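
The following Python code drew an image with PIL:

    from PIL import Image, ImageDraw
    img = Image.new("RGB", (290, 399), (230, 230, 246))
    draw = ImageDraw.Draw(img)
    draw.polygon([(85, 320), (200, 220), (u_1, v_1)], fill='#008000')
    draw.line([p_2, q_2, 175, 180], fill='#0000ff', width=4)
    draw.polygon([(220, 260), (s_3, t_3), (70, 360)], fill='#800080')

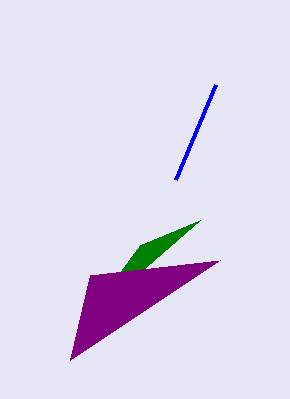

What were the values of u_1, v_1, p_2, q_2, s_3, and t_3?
u_1 = 140; v_1 = 245; p_2 = 215; q_2 = 85; s_3 = 90; t_3 = 275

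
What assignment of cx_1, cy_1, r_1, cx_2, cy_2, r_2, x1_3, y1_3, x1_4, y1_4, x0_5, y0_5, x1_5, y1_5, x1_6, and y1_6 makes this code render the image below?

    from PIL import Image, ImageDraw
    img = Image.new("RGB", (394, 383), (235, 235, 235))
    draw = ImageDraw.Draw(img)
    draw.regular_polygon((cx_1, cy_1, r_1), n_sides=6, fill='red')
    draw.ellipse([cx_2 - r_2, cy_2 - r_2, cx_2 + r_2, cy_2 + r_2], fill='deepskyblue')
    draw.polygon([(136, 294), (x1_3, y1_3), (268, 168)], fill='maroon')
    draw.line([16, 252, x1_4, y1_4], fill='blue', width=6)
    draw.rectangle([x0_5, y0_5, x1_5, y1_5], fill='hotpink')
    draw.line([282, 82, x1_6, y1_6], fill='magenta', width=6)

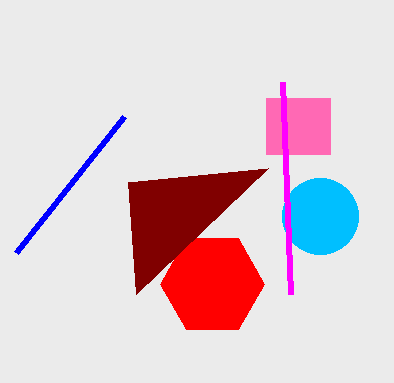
cx_1 = 212, cy_1 = 284, r_1 = 52, cx_2 = 320, cy_2 = 216, r_2 = 38, x1_3 = 128, y1_3 = 182, x1_4 = 124, y1_4 = 116, x0_5 = 266, y0_5 = 98, x1_5 = 330, y1_5 = 154, x1_6 = 290, y1_6 = 294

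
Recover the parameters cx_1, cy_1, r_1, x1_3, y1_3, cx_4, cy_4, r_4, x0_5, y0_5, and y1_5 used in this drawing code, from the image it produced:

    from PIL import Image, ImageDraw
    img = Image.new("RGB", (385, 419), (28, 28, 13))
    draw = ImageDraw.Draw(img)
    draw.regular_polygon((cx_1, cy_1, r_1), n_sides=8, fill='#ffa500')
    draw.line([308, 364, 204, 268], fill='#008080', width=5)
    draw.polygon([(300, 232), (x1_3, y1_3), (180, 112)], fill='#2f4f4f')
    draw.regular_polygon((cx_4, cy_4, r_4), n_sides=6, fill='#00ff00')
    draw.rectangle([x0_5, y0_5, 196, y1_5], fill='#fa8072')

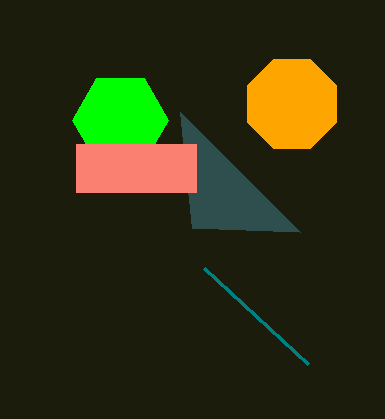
cx_1 = 292; cy_1 = 104; r_1 = 48; x1_3 = 192; y1_3 = 228; cx_4 = 120; cy_4 = 120; r_4 = 48; x0_5 = 76; y0_5 = 144; y1_5 = 192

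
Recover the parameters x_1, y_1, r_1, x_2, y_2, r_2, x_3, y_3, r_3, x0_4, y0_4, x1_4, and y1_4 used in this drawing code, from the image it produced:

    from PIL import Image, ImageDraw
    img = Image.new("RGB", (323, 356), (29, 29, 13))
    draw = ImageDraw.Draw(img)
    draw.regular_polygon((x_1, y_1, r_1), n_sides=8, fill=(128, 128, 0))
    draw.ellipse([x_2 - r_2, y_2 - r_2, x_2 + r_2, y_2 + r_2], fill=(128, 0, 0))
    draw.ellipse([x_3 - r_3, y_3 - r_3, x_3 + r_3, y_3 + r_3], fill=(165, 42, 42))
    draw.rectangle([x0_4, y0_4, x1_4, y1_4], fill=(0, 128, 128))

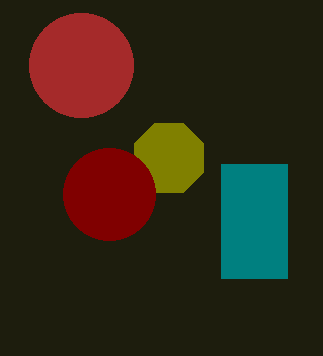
x_1 = 169; y_1 = 158; r_1 = 37; x_2 = 109; y_2 = 194; r_2 = 46; x_3 = 81; y_3 = 65; r_3 = 52; x0_4 = 221; y0_4 = 164; x1_4 = 287; y1_4 = 278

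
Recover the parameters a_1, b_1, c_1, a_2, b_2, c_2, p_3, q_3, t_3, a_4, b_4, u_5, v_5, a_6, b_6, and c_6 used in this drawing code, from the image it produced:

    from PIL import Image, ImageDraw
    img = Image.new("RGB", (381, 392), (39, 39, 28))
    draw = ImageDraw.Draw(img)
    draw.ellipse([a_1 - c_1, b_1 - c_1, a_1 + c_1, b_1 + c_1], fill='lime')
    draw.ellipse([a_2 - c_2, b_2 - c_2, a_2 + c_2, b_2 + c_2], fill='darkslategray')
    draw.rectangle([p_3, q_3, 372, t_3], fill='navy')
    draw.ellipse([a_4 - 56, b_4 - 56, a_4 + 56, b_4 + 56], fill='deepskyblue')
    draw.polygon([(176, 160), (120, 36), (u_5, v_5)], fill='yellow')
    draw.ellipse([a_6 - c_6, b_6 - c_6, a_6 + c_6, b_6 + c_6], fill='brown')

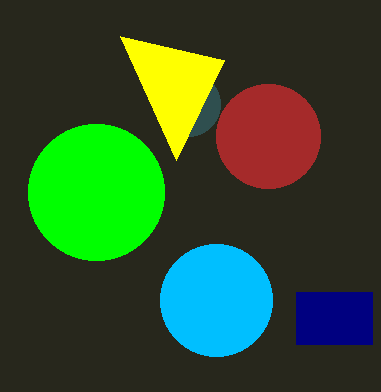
a_1 = 96; b_1 = 192; c_1 = 68; a_2 = 188; b_2 = 104; c_2 = 32; p_3 = 296; q_3 = 292; t_3 = 344; a_4 = 216; b_4 = 300; u_5 = 224; v_5 = 60; a_6 = 268; b_6 = 136; c_6 = 52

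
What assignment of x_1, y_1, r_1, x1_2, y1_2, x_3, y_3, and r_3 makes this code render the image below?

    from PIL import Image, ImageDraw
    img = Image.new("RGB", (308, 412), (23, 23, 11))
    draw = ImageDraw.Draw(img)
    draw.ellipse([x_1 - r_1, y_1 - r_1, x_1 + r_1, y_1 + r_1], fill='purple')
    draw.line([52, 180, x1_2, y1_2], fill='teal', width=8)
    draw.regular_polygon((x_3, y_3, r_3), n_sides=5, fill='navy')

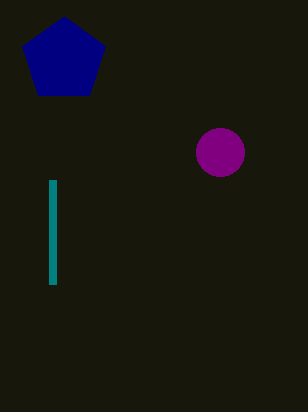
x_1 = 220; y_1 = 152; r_1 = 24; x1_2 = 52; y1_2 = 284; x_3 = 64; y_3 = 60; r_3 = 44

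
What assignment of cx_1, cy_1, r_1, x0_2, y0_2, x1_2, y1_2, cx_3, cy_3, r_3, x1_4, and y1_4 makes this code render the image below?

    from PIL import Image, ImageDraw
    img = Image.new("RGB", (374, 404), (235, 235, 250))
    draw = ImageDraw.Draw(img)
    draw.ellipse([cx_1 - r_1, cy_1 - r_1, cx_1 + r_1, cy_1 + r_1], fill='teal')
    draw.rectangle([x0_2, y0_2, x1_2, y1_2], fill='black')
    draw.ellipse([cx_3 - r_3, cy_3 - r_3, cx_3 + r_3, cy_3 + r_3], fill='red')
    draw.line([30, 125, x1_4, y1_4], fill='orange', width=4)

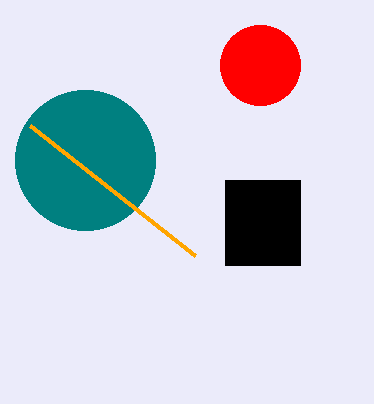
cx_1 = 85
cy_1 = 160
r_1 = 70
x0_2 = 225
y0_2 = 180
x1_2 = 300
y1_2 = 265
cx_3 = 260
cy_3 = 65
r_3 = 40
x1_4 = 195
y1_4 = 255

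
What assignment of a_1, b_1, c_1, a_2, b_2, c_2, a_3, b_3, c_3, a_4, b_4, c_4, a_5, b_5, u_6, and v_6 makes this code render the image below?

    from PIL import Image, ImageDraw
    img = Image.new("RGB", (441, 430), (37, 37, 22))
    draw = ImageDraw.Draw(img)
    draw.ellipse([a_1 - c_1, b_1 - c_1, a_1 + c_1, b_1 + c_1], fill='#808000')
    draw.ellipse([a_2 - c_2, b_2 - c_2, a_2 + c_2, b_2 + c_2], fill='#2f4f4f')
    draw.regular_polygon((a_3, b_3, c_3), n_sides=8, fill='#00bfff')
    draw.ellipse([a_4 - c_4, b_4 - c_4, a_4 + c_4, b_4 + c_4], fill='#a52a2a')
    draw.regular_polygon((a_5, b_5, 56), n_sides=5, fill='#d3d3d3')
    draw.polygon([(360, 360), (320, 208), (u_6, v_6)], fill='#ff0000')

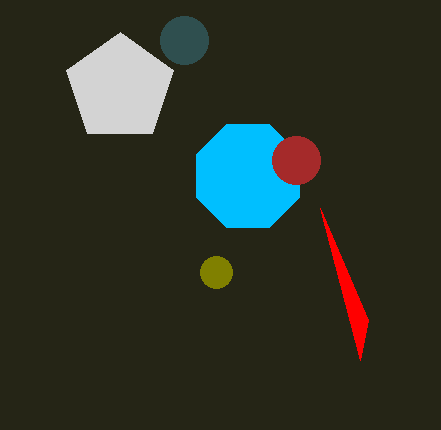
a_1 = 216; b_1 = 272; c_1 = 16; a_2 = 184; b_2 = 40; c_2 = 24; a_3 = 248; b_3 = 176; c_3 = 56; a_4 = 296; b_4 = 160; c_4 = 24; a_5 = 120; b_5 = 88; u_6 = 368; v_6 = 320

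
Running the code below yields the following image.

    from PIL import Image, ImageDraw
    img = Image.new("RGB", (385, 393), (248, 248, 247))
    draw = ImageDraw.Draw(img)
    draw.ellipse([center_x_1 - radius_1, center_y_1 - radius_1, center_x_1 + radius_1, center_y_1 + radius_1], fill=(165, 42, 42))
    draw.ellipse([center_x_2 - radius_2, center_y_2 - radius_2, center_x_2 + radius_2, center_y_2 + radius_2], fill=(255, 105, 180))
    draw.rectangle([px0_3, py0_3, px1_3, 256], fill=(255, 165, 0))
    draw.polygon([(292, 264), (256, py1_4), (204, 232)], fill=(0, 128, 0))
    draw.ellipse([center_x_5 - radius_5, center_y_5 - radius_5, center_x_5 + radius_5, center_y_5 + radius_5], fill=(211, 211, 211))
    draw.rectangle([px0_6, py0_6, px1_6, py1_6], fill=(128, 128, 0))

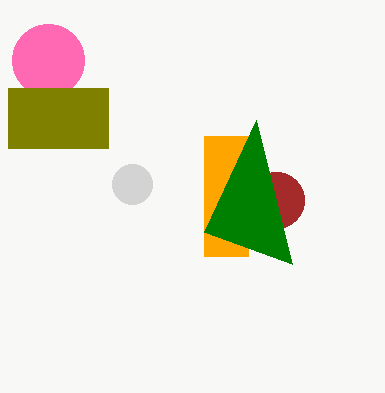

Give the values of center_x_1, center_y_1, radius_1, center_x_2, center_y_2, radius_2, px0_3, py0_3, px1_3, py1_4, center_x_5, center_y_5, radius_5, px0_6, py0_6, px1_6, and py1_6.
center_x_1 = 276
center_y_1 = 200
radius_1 = 28
center_x_2 = 48
center_y_2 = 60
radius_2 = 36
px0_3 = 204
py0_3 = 136
px1_3 = 248
py1_4 = 120
center_x_5 = 132
center_y_5 = 184
radius_5 = 20
px0_6 = 8
py0_6 = 88
px1_6 = 108
py1_6 = 148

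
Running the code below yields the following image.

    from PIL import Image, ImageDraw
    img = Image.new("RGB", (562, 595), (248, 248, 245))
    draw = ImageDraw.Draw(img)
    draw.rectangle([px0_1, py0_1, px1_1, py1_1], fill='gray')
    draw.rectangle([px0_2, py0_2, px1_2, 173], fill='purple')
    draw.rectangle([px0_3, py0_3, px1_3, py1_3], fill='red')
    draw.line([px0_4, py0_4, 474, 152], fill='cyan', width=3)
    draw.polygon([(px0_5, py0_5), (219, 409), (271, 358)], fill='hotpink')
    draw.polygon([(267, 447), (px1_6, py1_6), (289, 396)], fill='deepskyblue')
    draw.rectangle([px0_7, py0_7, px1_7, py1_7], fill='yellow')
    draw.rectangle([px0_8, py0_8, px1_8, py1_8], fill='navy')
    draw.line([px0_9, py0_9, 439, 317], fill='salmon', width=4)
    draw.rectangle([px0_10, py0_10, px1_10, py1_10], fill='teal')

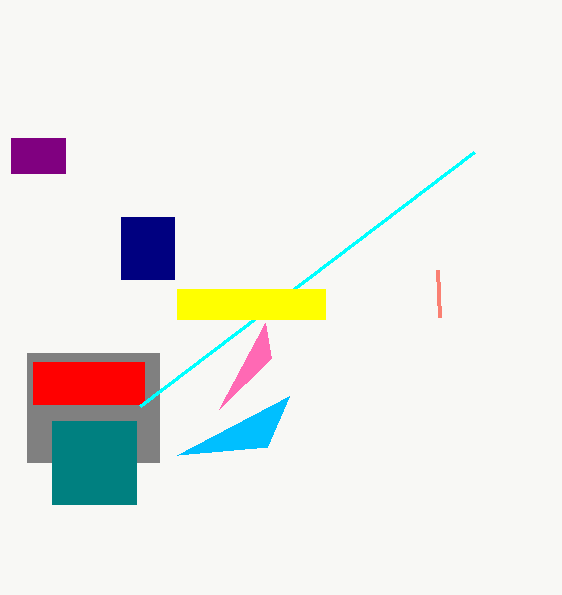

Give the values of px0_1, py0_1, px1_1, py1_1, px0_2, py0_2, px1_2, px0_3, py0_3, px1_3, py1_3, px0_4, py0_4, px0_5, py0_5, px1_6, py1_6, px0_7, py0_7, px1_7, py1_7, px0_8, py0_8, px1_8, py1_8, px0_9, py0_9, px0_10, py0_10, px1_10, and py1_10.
px0_1 = 27
py0_1 = 353
px1_1 = 159
py1_1 = 462
px0_2 = 11
py0_2 = 138
px1_2 = 65
px0_3 = 33
py0_3 = 362
px1_3 = 144
py1_3 = 404
px0_4 = 140
py0_4 = 406
px0_5 = 265
py0_5 = 323
px1_6 = 177
py1_6 = 455
px0_7 = 177
py0_7 = 289
px1_7 = 325
py1_7 = 319
px0_8 = 121
py0_8 = 217
px1_8 = 174
py1_8 = 279
px0_9 = 437
py0_9 = 270
px0_10 = 52
py0_10 = 421
px1_10 = 136
py1_10 = 504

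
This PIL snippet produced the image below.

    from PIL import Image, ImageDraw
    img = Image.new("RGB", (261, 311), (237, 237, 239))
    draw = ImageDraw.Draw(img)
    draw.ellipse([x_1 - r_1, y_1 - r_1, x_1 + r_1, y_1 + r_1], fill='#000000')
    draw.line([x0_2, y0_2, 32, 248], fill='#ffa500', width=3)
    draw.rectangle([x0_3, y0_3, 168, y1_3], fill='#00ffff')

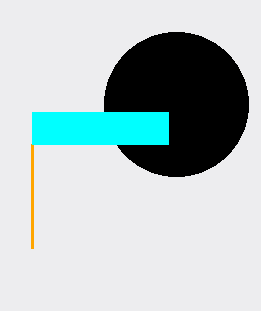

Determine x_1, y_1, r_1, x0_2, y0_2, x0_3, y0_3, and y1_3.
x_1 = 176; y_1 = 104; r_1 = 72; x0_2 = 32; y0_2 = 144; x0_3 = 32; y0_3 = 112; y1_3 = 144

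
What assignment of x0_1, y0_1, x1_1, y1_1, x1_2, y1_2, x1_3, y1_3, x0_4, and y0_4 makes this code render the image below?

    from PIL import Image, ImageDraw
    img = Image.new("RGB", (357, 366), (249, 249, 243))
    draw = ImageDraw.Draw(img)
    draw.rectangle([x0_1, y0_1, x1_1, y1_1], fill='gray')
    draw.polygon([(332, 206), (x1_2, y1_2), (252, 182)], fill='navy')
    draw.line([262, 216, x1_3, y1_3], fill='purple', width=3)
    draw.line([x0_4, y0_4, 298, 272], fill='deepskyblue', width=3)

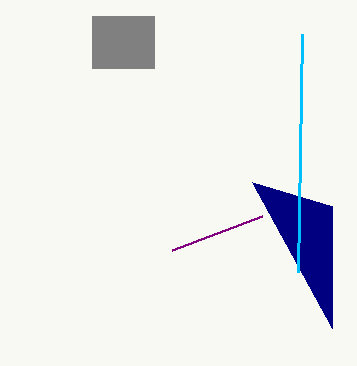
x0_1 = 92, y0_1 = 16, x1_1 = 154, y1_1 = 68, x1_2 = 332, y1_2 = 328, x1_3 = 172, y1_3 = 250, x0_4 = 302, y0_4 = 34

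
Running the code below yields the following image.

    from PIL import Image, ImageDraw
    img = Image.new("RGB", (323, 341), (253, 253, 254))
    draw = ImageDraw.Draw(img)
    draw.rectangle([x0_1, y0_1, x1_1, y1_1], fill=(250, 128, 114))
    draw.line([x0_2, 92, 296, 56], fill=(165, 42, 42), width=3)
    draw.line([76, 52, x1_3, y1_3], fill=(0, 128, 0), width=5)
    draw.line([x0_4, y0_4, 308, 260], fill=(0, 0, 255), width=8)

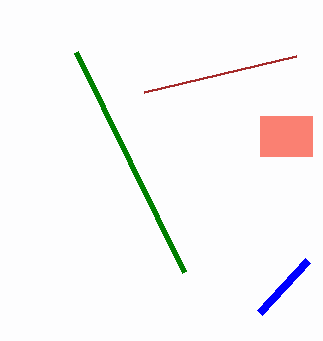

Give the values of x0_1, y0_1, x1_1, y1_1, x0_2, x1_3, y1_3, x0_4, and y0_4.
x0_1 = 260
y0_1 = 116
x1_1 = 312
y1_1 = 156
x0_2 = 144
x1_3 = 184
y1_3 = 272
x0_4 = 260
y0_4 = 312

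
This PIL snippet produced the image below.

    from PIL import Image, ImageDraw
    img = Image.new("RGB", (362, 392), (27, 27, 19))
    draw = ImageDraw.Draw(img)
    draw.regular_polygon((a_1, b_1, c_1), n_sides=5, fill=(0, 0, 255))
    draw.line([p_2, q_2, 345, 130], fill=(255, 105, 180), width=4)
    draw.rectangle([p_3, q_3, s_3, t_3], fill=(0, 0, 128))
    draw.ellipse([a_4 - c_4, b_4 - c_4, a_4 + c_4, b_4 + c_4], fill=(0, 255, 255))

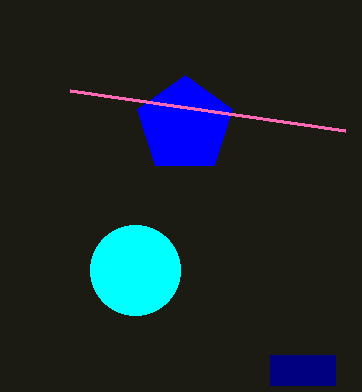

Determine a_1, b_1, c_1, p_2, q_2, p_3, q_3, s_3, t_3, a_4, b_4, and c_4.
a_1 = 185
b_1 = 125
c_1 = 50
p_2 = 70
q_2 = 90
p_3 = 270
q_3 = 355
s_3 = 335
t_3 = 385
a_4 = 135
b_4 = 270
c_4 = 45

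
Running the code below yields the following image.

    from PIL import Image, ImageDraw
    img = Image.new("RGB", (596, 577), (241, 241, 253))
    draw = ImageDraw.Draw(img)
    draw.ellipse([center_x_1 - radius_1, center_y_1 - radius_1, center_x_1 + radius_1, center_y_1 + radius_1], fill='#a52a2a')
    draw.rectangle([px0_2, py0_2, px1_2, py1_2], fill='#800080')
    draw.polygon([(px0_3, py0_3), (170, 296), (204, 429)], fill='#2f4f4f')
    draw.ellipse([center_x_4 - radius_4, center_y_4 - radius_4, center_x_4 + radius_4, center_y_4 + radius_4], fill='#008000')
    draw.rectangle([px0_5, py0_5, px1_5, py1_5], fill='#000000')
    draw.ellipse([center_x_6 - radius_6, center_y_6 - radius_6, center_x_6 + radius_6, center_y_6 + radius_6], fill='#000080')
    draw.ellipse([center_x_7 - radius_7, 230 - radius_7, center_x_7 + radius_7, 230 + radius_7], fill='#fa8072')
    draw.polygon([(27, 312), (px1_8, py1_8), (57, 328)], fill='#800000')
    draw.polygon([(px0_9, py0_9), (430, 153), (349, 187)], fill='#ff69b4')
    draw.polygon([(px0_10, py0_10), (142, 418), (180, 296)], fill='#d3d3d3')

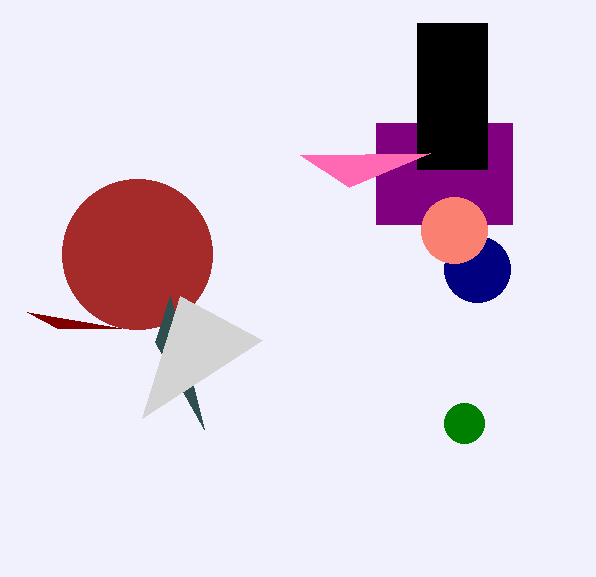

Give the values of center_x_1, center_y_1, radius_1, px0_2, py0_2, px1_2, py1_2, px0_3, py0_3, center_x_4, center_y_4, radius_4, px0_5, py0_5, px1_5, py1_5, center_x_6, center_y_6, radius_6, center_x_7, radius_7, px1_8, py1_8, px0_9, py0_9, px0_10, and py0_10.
center_x_1 = 137; center_y_1 = 254; radius_1 = 75; px0_2 = 376; py0_2 = 123; px1_2 = 512; py1_2 = 224; px0_3 = 155; py0_3 = 342; center_x_4 = 464; center_y_4 = 423; radius_4 = 20; px0_5 = 417; py0_5 = 23; px1_5 = 487; py1_5 = 169; center_x_6 = 477; center_y_6 = 269; radius_6 = 33; center_x_7 = 454; radius_7 = 33; px1_8 = 121; py1_8 = 328; px0_9 = 300; py0_9 = 155; px0_10 = 262; py0_10 = 340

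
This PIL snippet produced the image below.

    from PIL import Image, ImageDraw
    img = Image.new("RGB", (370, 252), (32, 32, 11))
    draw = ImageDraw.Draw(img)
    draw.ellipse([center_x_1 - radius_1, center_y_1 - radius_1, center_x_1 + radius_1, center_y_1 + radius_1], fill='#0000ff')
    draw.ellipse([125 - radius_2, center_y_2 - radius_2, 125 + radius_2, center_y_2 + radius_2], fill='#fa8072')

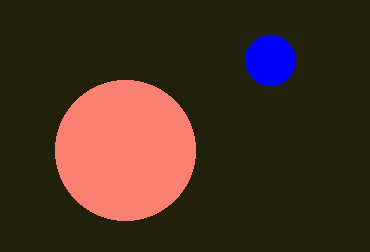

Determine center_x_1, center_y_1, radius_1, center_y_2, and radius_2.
center_x_1 = 270; center_y_1 = 60; radius_1 = 25; center_y_2 = 150; radius_2 = 70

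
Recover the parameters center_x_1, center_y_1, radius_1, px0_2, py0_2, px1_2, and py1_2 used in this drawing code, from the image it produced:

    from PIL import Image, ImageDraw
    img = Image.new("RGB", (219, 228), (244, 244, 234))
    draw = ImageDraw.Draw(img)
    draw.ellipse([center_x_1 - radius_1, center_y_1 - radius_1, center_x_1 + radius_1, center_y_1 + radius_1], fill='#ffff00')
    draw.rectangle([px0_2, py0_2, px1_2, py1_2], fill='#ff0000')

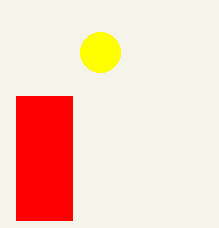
center_x_1 = 100, center_y_1 = 52, radius_1 = 20, px0_2 = 16, py0_2 = 96, px1_2 = 72, py1_2 = 220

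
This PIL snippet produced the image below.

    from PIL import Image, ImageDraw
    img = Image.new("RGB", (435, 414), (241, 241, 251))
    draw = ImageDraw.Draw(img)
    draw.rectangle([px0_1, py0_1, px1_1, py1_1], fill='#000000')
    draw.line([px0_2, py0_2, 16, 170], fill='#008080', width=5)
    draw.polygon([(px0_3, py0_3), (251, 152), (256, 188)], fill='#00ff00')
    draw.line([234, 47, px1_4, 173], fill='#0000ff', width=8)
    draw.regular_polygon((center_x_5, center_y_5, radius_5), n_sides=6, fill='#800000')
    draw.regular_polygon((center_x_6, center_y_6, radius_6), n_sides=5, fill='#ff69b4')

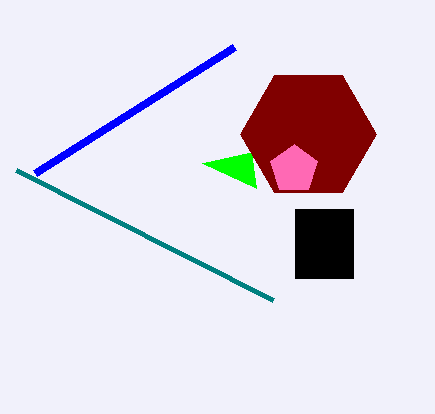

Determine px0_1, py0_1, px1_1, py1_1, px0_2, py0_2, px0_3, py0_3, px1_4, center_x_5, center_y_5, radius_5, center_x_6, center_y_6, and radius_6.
px0_1 = 295, py0_1 = 209, px1_1 = 353, py1_1 = 278, px0_2 = 273, py0_2 = 300, px0_3 = 202, py0_3 = 163, px1_4 = 35, center_x_5 = 308, center_y_5 = 134, radius_5 = 68, center_x_6 = 294, center_y_6 = 169, radius_6 = 25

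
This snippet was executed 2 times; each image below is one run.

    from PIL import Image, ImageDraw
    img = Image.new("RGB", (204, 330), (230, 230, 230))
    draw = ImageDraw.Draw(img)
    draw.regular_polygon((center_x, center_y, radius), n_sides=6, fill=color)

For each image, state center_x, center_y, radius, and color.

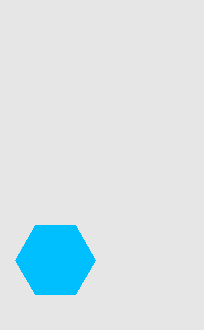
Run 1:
center_x = 55; center_y = 260; radius = 40; color = 'deepskyblue'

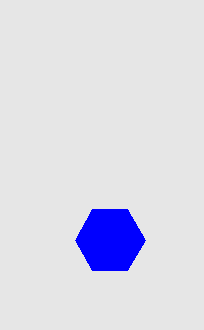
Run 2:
center_x = 110, center_y = 240, radius = 35, color = 'blue'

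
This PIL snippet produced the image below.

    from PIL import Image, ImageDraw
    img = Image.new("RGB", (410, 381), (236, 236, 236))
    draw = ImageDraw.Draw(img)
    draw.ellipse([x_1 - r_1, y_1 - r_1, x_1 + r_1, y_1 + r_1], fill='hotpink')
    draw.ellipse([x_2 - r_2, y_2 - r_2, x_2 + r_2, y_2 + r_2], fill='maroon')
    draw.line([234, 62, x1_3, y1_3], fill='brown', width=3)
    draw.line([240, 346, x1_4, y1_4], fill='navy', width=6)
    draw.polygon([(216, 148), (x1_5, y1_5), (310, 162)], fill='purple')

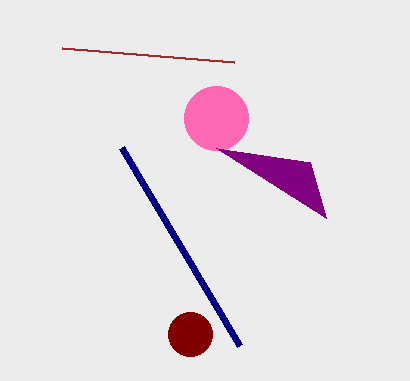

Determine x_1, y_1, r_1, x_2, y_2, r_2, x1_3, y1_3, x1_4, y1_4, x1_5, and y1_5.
x_1 = 216, y_1 = 118, r_1 = 32, x_2 = 190, y_2 = 334, r_2 = 22, x1_3 = 62, y1_3 = 48, x1_4 = 122, y1_4 = 148, x1_5 = 326, y1_5 = 218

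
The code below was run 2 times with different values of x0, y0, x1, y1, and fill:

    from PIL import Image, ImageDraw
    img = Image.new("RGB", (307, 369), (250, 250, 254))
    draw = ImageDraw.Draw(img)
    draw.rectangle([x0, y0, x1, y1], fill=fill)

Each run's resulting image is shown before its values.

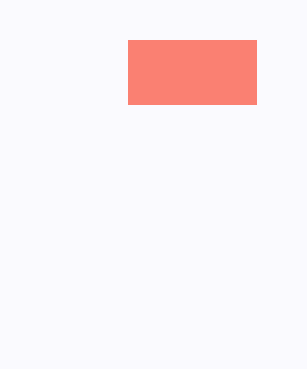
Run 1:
x0 = 128; y0 = 40; x1 = 256; y1 = 104; fill = 'salmon'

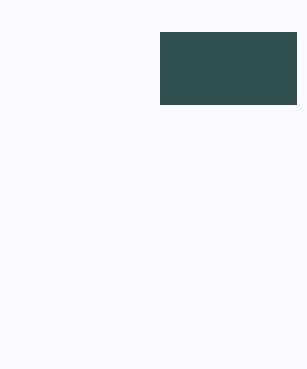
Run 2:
x0 = 160; y0 = 32; x1 = 296; y1 = 104; fill = 'darkslategray'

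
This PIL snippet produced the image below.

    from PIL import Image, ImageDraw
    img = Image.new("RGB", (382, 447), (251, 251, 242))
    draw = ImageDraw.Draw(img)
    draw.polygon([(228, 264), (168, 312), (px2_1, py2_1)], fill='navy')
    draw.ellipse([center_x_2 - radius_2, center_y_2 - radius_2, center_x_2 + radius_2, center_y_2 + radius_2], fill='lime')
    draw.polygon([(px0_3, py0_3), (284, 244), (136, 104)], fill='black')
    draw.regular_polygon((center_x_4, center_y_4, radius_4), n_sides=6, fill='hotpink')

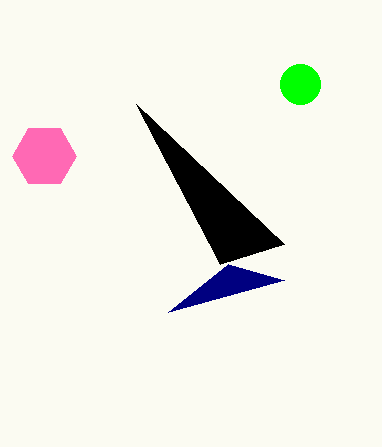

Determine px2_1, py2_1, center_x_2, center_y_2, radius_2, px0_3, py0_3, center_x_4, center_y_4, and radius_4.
px2_1 = 284; py2_1 = 280; center_x_2 = 300; center_y_2 = 84; radius_2 = 20; px0_3 = 220; py0_3 = 264; center_x_4 = 44; center_y_4 = 156; radius_4 = 32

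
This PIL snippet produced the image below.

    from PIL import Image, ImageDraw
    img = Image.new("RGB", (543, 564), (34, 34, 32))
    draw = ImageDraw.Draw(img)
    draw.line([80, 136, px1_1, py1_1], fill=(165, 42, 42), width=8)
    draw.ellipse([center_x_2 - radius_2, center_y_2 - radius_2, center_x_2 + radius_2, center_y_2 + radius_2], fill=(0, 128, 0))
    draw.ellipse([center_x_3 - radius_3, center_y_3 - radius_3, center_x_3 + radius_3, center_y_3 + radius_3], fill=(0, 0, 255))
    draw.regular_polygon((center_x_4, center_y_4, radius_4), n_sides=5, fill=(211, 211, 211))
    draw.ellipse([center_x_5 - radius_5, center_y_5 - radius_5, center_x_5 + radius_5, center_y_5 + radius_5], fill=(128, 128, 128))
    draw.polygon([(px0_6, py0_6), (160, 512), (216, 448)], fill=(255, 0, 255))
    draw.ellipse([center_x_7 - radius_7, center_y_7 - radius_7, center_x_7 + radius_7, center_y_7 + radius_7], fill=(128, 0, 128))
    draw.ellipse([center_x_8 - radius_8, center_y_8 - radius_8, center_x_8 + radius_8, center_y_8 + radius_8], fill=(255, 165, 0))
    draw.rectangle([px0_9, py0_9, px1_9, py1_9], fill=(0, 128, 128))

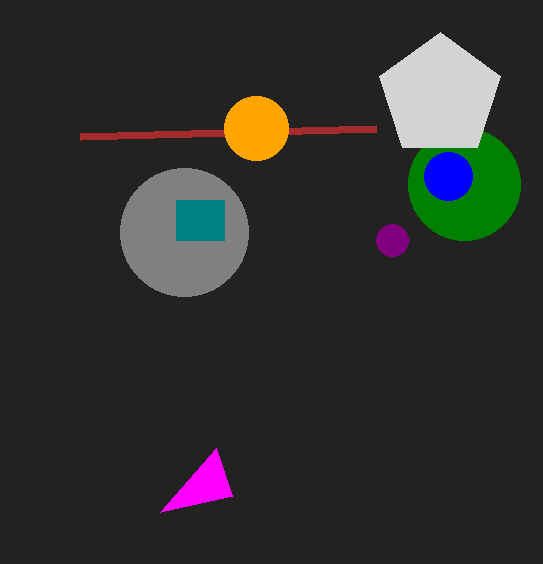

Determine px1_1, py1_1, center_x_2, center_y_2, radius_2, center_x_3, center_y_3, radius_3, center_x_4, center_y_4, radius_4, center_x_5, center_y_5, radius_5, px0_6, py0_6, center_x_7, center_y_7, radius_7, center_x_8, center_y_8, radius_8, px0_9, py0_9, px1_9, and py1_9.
px1_1 = 376; py1_1 = 128; center_x_2 = 464; center_y_2 = 184; radius_2 = 56; center_x_3 = 448; center_y_3 = 176; radius_3 = 24; center_x_4 = 440; center_y_4 = 96; radius_4 = 64; center_x_5 = 184; center_y_5 = 232; radius_5 = 64; px0_6 = 232; py0_6 = 496; center_x_7 = 392; center_y_7 = 240; radius_7 = 16; center_x_8 = 256; center_y_8 = 128; radius_8 = 32; px0_9 = 176; py0_9 = 200; px1_9 = 224; py1_9 = 240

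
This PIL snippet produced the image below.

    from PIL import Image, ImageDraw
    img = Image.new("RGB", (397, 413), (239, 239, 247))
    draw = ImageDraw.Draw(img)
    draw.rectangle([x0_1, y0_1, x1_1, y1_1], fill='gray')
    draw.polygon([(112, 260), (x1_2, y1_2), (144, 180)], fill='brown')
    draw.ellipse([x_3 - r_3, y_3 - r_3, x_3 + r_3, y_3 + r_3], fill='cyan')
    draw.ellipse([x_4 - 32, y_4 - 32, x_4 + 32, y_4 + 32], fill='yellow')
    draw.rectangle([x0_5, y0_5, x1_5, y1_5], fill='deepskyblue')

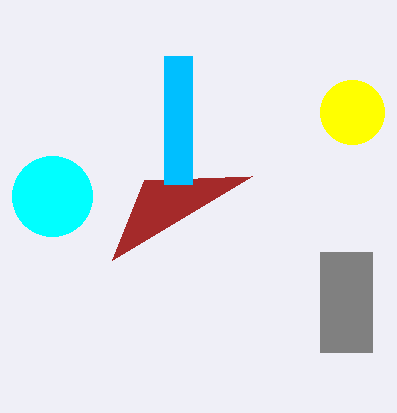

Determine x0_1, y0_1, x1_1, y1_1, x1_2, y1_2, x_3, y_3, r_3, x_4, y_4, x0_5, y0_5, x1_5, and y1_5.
x0_1 = 320, y0_1 = 252, x1_1 = 372, y1_1 = 352, x1_2 = 252, y1_2 = 176, x_3 = 52, y_3 = 196, r_3 = 40, x_4 = 352, y_4 = 112, x0_5 = 164, y0_5 = 56, x1_5 = 192, y1_5 = 184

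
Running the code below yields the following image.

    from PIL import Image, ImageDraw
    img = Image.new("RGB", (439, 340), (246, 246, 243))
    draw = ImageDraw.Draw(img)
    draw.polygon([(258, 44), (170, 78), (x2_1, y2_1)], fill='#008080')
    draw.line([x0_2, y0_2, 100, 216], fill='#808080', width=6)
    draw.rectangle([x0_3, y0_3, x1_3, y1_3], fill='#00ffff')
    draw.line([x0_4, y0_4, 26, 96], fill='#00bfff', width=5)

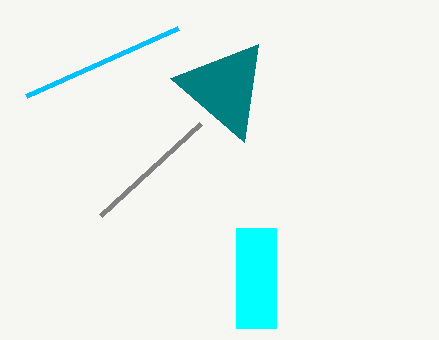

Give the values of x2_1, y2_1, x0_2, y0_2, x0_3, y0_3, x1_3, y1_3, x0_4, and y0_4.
x2_1 = 244; y2_1 = 142; x0_2 = 200; y0_2 = 124; x0_3 = 236; y0_3 = 228; x1_3 = 276; y1_3 = 328; x0_4 = 178; y0_4 = 28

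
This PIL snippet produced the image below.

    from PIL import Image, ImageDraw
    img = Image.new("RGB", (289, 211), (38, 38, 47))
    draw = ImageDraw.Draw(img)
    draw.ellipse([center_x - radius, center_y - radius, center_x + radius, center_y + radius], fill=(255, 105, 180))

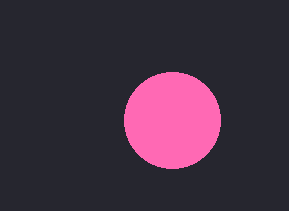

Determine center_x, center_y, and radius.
center_x = 172, center_y = 120, radius = 48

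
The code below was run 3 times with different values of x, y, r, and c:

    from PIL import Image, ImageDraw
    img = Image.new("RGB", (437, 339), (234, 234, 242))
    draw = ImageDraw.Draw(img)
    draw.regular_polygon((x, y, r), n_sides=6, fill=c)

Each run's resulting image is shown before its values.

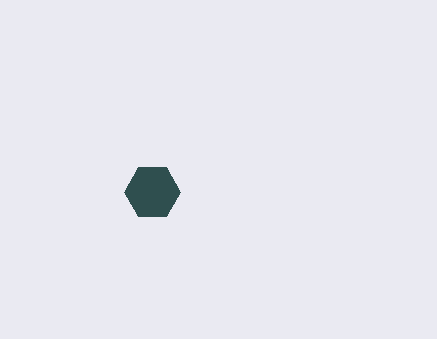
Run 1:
x = 152; y = 192; r = 28; c = 'darkslategray'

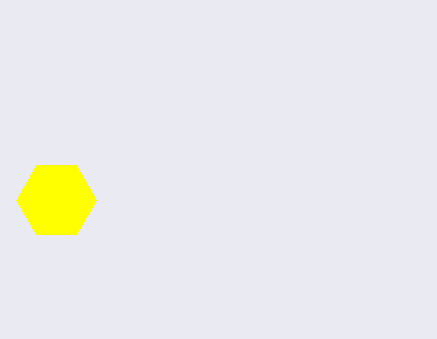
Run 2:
x = 56, y = 200, r = 40, c = 'yellow'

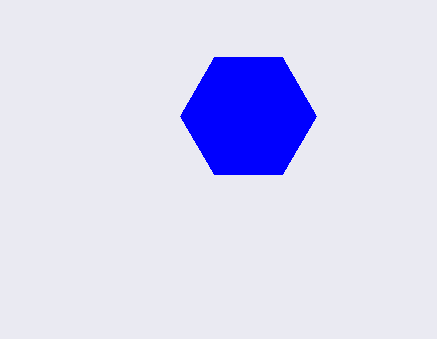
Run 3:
x = 248
y = 116
r = 68
c = 'blue'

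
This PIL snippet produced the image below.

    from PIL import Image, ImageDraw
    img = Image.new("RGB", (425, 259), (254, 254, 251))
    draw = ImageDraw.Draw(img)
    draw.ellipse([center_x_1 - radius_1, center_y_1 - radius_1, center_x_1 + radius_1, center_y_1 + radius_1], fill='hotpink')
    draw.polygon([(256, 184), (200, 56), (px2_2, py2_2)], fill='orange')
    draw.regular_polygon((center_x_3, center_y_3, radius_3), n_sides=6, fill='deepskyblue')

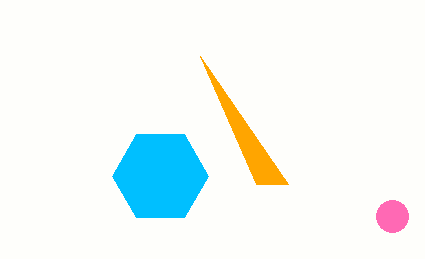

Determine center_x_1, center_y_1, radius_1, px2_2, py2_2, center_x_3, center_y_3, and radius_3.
center_x_1 = 392
center_y_1 = 216
radius_1 = 16
px2_2 = 288
py2_2 = 184
center_x_3 = 160
center_y_3 = 176
radius_3 = 48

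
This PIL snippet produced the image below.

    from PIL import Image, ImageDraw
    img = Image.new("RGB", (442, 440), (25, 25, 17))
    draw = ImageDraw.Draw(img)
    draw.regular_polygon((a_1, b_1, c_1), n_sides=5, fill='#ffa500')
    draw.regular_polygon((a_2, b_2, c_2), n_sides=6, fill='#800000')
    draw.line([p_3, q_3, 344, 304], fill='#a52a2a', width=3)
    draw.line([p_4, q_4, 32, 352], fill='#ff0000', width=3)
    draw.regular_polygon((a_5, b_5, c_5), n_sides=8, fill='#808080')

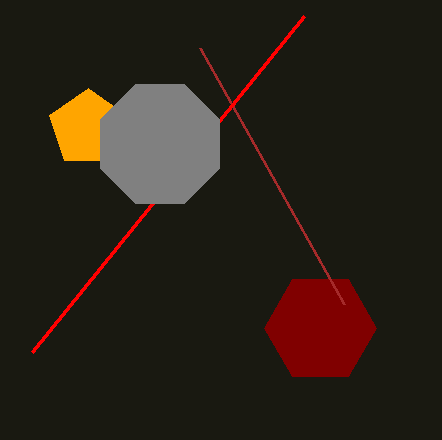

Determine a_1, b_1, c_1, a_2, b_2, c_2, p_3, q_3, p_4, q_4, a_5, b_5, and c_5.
a_1 = 88, b_1 = 128, c_1 = 40, a_2 = 320, b_2 = 328, c_2 = 56, p_3 = 200, q_3 = 48, p_4 = 304, q_4 = 16, a_5 = 160, b_5 = 144, c_5 = 64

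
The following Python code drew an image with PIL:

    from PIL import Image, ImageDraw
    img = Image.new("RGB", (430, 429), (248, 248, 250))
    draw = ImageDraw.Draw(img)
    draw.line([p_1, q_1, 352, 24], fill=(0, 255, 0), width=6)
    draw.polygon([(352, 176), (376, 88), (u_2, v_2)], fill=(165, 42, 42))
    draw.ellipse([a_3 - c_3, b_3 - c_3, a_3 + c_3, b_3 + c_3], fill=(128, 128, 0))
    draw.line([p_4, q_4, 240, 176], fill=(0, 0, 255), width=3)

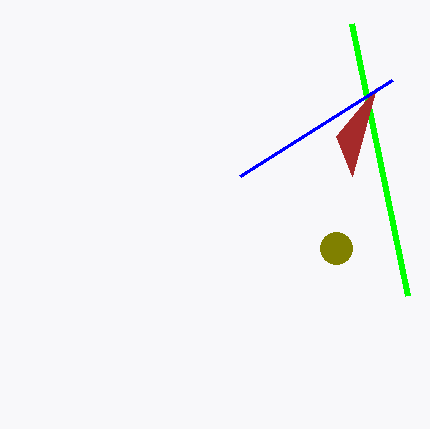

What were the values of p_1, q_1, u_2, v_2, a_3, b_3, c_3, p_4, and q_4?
p_1 = 408, q_1 = 296, u_2 = 336, v_2 = 136, a_3 = 336, b_3 = 248, c_3 = 16, p_4 = 392, q_4 = 80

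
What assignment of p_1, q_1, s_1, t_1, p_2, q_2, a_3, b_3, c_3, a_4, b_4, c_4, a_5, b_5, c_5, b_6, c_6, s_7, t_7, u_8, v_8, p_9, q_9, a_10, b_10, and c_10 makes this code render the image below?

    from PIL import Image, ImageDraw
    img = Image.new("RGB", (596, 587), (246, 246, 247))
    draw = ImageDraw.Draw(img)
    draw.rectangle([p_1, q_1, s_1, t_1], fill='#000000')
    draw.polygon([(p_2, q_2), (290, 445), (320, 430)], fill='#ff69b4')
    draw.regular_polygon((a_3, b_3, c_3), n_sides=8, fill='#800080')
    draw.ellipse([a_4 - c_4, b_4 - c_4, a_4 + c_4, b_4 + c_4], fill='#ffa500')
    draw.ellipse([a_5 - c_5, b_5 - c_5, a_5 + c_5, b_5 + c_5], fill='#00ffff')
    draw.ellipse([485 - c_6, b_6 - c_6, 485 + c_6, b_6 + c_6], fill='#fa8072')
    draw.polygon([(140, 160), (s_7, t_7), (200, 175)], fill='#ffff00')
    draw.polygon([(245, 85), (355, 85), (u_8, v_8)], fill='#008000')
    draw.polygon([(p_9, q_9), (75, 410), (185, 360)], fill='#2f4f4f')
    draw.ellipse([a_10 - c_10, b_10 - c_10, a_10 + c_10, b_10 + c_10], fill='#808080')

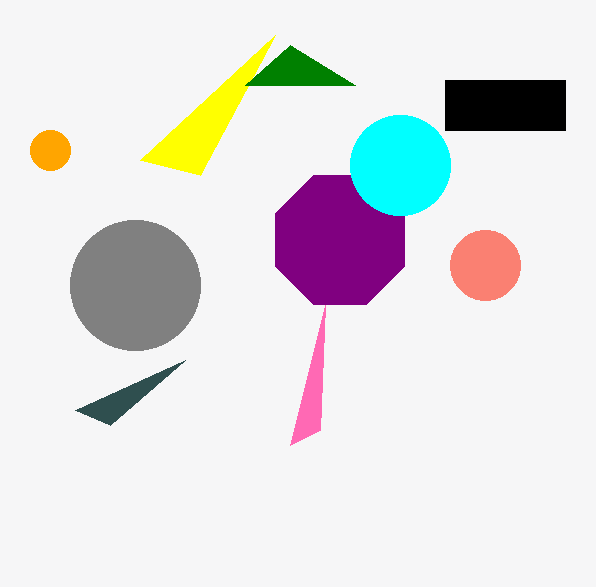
p_1 = 445
q_1 = 80
s_1 = 565
t_1 = 130
p_2 = 325
q_2 = 305
a_3 = 340
b_3 = 240
c_3 = 70
a_4 = 50
b_4 = 150
c_4 = 20
a_5 = 400
b_5 = 165
c_5 = 50
b_6 = 265
c_6 = 35
s_7 = 275
t_7 = 35
u_8 = 290
v_8 = 45
p_9 = 110
q_9 = 425
a_10 = 135
b_10 = 285
c_10 = 65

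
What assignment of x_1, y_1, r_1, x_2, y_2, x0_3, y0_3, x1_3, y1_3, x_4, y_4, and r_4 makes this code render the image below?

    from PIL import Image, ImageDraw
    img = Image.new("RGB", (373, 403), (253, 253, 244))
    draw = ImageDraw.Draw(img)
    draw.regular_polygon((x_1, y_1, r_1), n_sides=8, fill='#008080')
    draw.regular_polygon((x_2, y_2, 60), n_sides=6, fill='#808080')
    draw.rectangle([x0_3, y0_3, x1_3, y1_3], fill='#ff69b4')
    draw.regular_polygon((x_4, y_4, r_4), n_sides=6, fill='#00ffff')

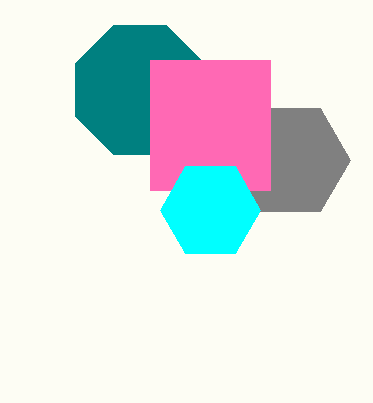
x_1 = 140, y_1 = 90, r_1 = 70, x_2 = 290, y_2 = 160, x0_3 = 150, y0_3 = 60, x1_3 = 270, y1_3 = 190, x_4 = 210, y_4 = 210, r_4 = 50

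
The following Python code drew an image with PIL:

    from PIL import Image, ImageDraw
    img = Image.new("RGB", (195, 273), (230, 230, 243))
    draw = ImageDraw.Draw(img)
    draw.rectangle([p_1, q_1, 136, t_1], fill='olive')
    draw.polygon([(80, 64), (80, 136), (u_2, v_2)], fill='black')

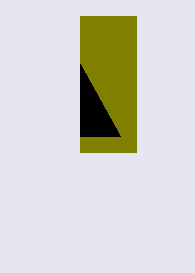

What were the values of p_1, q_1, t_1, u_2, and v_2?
p_1 = 80
q_1 = 16
t_1 = 152
u_2 = 120
v_2 = 136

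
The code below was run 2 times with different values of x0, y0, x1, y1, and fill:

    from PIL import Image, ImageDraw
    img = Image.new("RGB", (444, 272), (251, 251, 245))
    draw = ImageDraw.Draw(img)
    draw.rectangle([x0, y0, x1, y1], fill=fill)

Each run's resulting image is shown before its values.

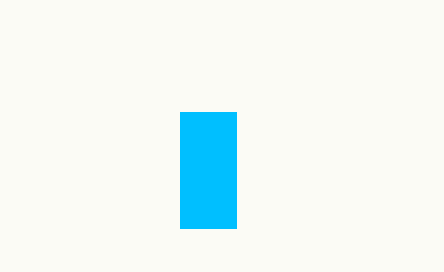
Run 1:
x0 = 180; y0 = 112; x1 = 236; y1 = 228; fill = 'deepskyblue'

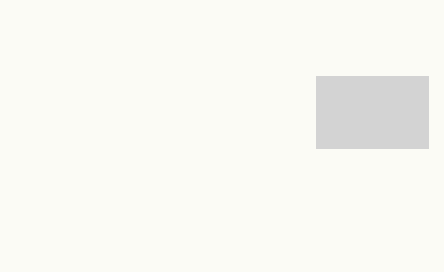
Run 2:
x0 = 316; y0 = 76; x1 = 428; y1 = 148; fill = 'lightgray'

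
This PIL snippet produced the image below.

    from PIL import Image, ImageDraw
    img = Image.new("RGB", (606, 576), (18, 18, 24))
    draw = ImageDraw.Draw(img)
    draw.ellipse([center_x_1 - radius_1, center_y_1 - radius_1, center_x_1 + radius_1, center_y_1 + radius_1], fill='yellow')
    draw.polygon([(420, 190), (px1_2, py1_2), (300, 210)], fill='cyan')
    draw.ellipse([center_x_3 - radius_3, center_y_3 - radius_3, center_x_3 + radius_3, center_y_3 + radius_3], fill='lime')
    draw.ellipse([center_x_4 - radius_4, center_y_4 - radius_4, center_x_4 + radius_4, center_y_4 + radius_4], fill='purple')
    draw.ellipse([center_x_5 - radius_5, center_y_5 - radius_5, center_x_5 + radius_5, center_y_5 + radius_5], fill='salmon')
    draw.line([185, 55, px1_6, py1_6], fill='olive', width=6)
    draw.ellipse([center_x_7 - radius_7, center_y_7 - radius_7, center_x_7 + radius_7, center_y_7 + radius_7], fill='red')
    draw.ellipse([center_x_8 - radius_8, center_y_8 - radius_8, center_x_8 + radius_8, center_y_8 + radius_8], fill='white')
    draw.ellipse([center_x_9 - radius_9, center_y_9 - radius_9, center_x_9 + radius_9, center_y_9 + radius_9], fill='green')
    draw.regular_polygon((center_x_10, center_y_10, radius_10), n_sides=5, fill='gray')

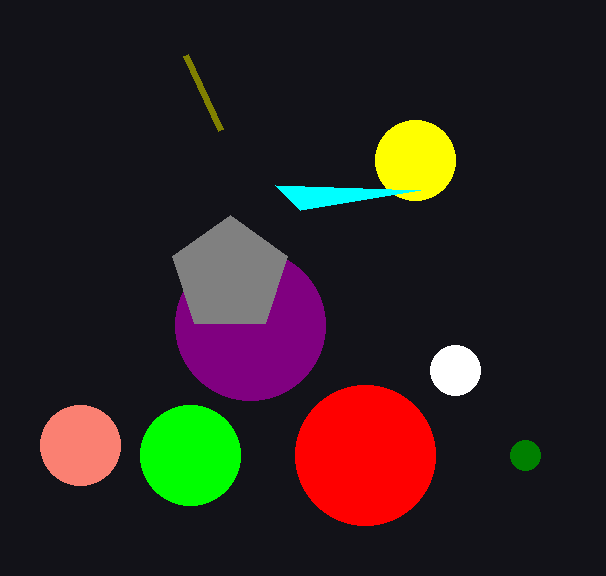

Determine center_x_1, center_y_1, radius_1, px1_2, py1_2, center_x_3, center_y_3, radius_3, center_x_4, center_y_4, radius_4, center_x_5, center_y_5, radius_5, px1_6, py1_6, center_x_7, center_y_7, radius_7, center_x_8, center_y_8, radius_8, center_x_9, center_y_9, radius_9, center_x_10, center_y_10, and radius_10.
center_x_1 = 415; center_y_1 = 160; radius_1 = 40; px1_2 = 275; py1_2 = 185; center_x_3 = 190; center_y_3 = 455; radius_3 = 50; center_x_4 = 250; center_y_4 = 325; radius_4 = 75; center_x_5 = 80; center_y_5 = 445; radius_5 = 40; px1_6 = 220; py1_6 = 130; center_x_7 = 365; center_y_7 = 455; radius_7 = 70; center_x_8 = 455; center_y_8 = 370; radius_8 = 25; center_x_9 = 525; center_y_9 = 455; radius_9 = 15; center_x_10 = 230; center_y_10 = 275; radius_10 = 60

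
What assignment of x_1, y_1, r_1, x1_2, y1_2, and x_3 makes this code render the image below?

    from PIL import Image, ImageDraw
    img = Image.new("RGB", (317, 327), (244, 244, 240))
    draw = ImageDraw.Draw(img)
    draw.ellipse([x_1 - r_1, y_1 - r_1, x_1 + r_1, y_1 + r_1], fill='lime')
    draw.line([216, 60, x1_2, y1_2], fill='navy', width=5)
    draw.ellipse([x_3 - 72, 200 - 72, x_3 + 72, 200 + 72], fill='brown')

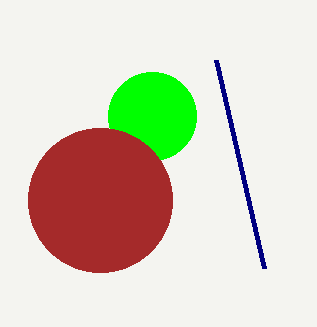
x_1 = 152, y_1 = 116, r_1 = 44, x1_2 = 264, y1_2 = 268, x_3 = 100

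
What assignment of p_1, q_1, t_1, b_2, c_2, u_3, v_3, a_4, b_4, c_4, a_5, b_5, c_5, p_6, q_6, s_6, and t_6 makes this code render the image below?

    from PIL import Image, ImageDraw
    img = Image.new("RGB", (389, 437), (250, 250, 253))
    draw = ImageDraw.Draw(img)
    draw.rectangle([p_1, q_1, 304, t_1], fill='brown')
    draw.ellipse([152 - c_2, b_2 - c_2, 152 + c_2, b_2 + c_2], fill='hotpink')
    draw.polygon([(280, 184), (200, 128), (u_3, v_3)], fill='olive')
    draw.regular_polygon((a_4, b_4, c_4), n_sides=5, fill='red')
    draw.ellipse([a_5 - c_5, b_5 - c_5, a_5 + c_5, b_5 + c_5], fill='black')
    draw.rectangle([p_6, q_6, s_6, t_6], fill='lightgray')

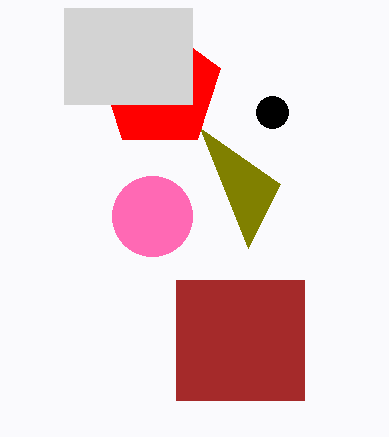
p_1 = 176; q_1 = 280; t_1 = 400; b_2 = 216; c_2 = 40; u_3 = 248; v_3 = 248; a_4 = 160; b_4 = 88; c_4 = 64; a_5 = 272; b_5 = 112; c_5 = 16; p_6 = 64; q_6 = 8; s_6 = 192; t_6 = 104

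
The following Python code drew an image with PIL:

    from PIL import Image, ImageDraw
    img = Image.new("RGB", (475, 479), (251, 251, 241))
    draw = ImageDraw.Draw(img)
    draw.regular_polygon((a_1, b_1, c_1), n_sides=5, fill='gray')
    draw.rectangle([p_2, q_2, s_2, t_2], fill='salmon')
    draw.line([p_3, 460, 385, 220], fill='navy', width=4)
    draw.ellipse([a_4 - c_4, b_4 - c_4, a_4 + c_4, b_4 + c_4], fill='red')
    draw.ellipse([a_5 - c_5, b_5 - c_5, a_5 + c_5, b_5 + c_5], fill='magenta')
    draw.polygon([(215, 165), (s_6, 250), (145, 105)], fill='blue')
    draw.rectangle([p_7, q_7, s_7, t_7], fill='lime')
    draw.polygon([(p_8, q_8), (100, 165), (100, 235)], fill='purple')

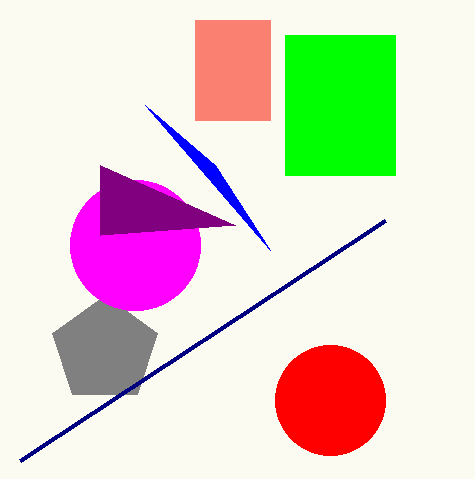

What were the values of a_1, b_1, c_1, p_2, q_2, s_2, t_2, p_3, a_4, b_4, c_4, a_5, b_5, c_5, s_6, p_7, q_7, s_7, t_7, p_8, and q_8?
a_1 = 105, b_1 = 350, c_1 = 55, p_2 = 195, q_2 = 20, s_2 = 270, t_2 = 120, p_3 = 20, a_4 = 330, b_4 = 400, c_4 = 55, a_5 = 135, b_5 = 245, c_5 = 65, s_6 = 270, p_7 = 285, q_7 = 35, s_7 = 395, t_7 = 175, p_8 = 235, q_8 = 225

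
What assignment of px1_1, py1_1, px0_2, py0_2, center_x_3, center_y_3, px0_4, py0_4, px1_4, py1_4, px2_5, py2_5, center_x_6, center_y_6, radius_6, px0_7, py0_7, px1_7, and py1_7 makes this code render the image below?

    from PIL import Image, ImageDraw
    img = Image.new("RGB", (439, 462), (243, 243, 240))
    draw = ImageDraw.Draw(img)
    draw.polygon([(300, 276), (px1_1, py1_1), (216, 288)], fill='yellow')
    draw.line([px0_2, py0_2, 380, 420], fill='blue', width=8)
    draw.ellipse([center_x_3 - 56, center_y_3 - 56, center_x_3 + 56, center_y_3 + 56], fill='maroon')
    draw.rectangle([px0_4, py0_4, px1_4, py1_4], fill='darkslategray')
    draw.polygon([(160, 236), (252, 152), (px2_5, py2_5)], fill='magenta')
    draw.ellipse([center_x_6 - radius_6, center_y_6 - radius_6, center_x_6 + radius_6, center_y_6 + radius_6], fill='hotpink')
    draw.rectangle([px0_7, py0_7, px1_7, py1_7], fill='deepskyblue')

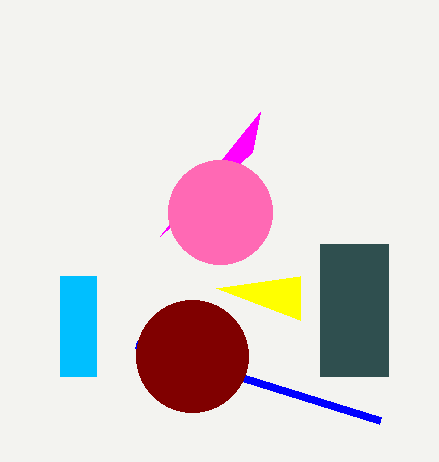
px1_1 = 300; py1_1 = 320; px0_2 = 136; py0_2 = 344; center_x_3 = 192; center_y_3 = 356; px0_4 = 320; py0_4 = 244; px1_4 = 388; py1_4 = 376; px2_5 = 260; py2_5 = 112; center_x_6 = 220; center_y_6 = 212; radius_6 = 52; px0_7 = 60; py0_7 = 276; px1_7 = 96; py1_7 = 376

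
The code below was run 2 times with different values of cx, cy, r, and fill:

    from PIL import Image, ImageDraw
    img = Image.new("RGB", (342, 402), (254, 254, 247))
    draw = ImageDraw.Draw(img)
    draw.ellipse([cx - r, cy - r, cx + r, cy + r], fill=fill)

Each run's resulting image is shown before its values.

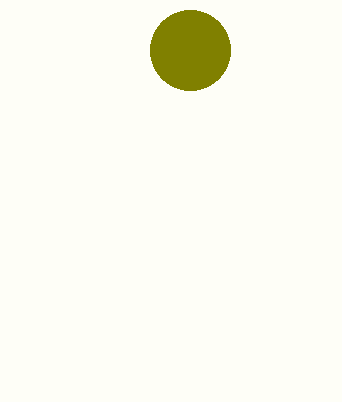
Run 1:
cx = 190
cy = 50
r = 40
fill = 'olive'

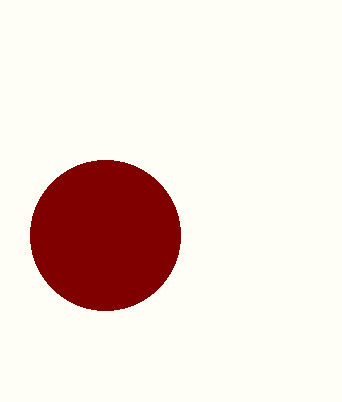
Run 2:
cx = 105
cy = 235
r = 75
fill = 'maroon'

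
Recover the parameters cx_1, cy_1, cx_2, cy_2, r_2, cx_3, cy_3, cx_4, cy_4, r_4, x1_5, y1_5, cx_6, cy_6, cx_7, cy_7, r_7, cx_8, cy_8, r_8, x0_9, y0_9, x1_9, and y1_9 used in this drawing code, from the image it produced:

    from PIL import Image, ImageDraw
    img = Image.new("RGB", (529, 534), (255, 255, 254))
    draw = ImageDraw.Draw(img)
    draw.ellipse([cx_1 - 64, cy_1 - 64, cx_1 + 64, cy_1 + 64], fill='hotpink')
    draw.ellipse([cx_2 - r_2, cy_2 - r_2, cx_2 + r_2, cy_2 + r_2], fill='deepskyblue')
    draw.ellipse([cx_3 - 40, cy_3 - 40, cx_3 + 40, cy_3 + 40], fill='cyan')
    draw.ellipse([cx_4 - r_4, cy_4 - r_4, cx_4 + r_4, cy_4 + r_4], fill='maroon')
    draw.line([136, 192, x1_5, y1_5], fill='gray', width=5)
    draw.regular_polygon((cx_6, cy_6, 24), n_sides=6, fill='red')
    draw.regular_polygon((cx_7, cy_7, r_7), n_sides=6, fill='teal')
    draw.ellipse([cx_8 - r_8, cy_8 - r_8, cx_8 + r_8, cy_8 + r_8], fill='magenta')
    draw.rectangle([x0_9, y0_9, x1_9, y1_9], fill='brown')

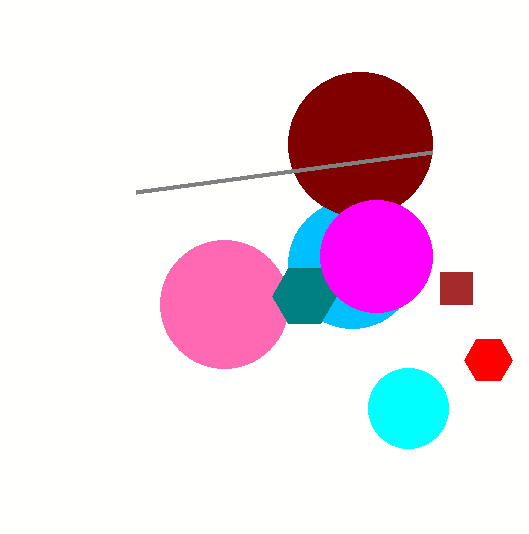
cx_1 = 224, cy_1 = 304, cx_2 = 352, cy_2 = 264, r_2 = 64, cx_3 = 408, cy_3 = 408, cx_4 = 360, cy_4 = 144, r_4 = 72, x1_5 = 432, y1_5 = 152, cx_6 = 488, cy_6 = 360, cx_7 = 304, cy_7 = 296, r_7 = 32, cx_8 = 376, cy_8 = 256, r_8 = 56, x0_9 = 440, y0_9 = 272, x1_9 = 472, y1_9 = 304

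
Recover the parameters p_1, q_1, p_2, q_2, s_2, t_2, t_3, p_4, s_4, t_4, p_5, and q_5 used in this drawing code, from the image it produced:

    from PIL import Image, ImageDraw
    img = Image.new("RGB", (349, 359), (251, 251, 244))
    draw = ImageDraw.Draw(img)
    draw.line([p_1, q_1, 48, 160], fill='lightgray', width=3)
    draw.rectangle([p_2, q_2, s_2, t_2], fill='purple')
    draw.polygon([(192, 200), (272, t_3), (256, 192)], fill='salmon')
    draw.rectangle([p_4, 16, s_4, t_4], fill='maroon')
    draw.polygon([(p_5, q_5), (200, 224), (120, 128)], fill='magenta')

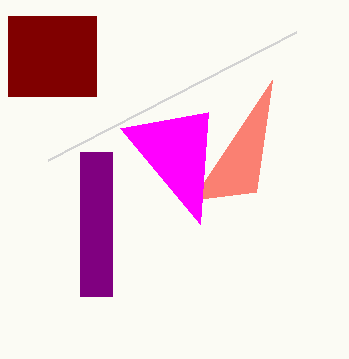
p_1 = 296
q_1 = 32
p_2 = 80
q_2 = 152
s_2 = 112
t_2 = 296
t_3 = 80
p_4 = 8
s_4 = 96
t_4 = 96
p_5 = 208
q_5 = 112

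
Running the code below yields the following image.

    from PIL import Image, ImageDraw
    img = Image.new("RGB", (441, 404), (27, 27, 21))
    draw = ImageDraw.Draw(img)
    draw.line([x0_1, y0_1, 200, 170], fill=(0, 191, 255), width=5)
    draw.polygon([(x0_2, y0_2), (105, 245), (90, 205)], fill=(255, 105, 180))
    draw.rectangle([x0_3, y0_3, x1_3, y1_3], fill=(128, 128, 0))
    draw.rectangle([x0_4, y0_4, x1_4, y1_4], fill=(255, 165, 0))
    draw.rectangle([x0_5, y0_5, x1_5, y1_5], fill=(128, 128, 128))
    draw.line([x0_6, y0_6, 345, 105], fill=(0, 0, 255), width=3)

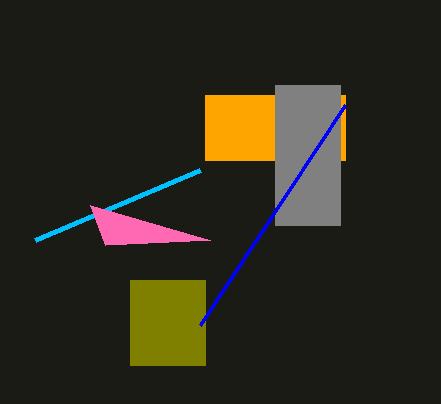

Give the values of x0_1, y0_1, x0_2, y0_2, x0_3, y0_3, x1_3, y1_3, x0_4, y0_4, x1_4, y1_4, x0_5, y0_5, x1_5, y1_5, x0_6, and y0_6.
x0_1 = 35, y0_1 = 240, x0_2 = 210, y0_2 = 240, x0_3 = 130, y0_3 = 280, x1_3 = 205, y1_3 = 365, x0_4 = 205, y0_4 = 95, x1_4 = 345, y1_4 = 160, x0_5 = 275, y0_5 = 85, x1_5 = 340, y1_5 = 225, x0_6 = 200, y0_6 = 325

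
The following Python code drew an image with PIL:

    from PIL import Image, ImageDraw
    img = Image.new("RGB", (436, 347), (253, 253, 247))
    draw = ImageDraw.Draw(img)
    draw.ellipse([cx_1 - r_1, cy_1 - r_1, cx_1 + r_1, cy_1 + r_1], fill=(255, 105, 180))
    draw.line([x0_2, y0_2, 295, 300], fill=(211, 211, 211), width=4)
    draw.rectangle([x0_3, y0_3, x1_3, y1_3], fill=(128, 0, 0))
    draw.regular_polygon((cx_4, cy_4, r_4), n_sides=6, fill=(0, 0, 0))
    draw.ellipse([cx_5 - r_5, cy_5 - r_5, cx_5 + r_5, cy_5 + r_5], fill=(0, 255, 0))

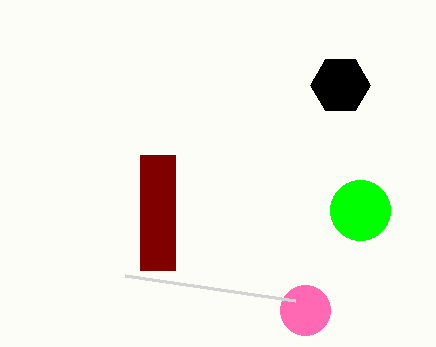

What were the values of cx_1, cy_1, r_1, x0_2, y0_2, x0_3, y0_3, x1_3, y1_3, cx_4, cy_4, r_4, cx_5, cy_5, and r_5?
cx_1 = 305
cy_1 = 310
r_1 = 25
x0_2 = 125
y0_2 = 275
x0_3 = 140
y0_3 = 155
x1_3 = 175
y1_3 = 270
cx_4 = 340
cy_4 = 85
r_4 = 30
cx_5 = 360
cy_5 = 210
r_5 = 30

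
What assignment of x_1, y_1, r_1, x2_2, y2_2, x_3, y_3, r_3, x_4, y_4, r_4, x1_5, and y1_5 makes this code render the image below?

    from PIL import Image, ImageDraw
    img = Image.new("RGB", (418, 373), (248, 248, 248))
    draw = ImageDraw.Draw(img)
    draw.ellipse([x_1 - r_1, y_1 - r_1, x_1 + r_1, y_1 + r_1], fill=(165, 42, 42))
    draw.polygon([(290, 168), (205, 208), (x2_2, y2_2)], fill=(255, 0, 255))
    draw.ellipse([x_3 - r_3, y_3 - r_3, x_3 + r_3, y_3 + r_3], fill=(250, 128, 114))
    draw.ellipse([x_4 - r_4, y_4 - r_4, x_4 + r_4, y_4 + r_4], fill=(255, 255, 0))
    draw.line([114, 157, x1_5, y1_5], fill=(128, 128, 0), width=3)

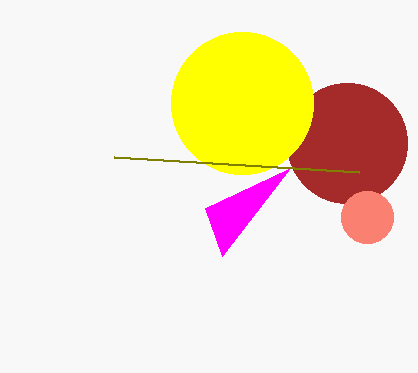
x_1 = 347, y_1 = 143, r_1 = 60, x2_2 = 222, y2_2 = 256, x_3 = 367, y_3 = 217, r_3 = 26, x_4 = 242, y_4 = 103, r_4 = 71, x1_5 = 359, y1_5 = 172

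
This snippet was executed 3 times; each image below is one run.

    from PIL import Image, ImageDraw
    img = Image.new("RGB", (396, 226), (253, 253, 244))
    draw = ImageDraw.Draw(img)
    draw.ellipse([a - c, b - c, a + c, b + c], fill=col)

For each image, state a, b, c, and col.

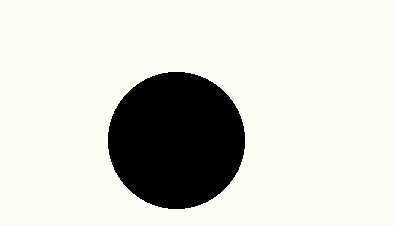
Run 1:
a = 176, b = 140, c = 68, col = 'black'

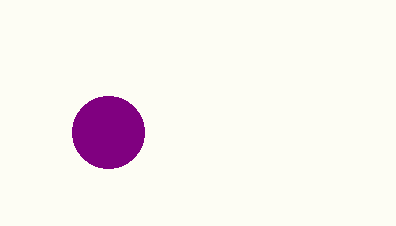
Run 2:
a = 108; b = 132; c = 36; col = 'purple'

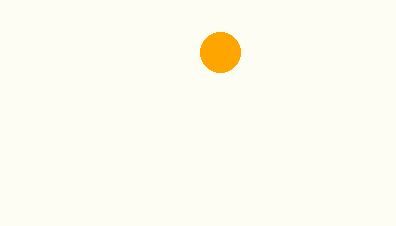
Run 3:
a = 220, b = 52, c = 20, col = 'orange'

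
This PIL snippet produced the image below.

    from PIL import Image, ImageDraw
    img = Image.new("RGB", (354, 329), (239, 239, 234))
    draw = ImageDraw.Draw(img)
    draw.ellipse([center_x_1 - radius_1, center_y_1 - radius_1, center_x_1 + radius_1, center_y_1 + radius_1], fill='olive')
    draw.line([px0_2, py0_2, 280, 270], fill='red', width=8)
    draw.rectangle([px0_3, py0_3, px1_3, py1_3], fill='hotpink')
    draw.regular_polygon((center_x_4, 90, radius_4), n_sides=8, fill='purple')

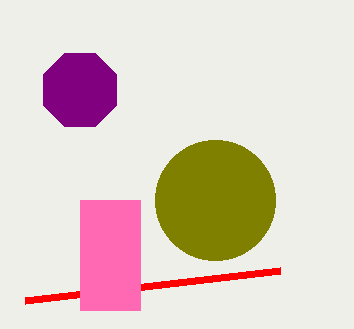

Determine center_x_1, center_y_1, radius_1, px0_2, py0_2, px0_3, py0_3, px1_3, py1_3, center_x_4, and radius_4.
center_x_1 = 215
center_y_1 = 200
radius_1 = 60
px0_2 = 25
py0_2 = 300
px0_3 = 80
py0_3 = 200
px1_3 = 140
py1_3 = 310
center_x_4 = 80
radius_4 = 40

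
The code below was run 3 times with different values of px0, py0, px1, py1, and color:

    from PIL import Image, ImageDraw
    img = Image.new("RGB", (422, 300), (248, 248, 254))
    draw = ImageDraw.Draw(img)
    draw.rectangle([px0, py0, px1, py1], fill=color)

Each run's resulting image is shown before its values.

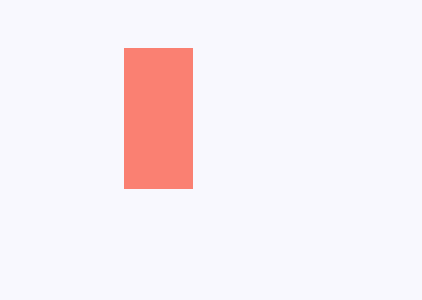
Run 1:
px0 = 124; py0 = 48; px1 = 192; py1 = 188; color = 'salmon'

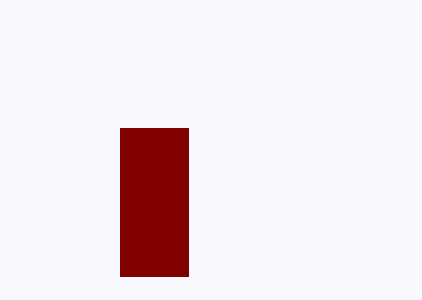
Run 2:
px0 = 120, py0 = 128, px1 = 188, py1 = 276, color = 'maroon'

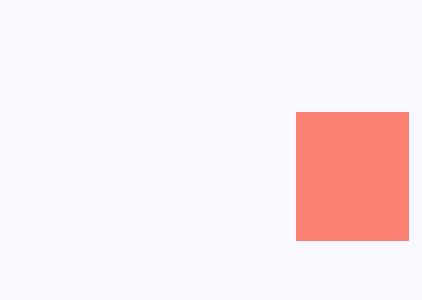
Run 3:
px0 = 296
py0 = 112
px1 = 408
py1 = 240
color = 'salmon'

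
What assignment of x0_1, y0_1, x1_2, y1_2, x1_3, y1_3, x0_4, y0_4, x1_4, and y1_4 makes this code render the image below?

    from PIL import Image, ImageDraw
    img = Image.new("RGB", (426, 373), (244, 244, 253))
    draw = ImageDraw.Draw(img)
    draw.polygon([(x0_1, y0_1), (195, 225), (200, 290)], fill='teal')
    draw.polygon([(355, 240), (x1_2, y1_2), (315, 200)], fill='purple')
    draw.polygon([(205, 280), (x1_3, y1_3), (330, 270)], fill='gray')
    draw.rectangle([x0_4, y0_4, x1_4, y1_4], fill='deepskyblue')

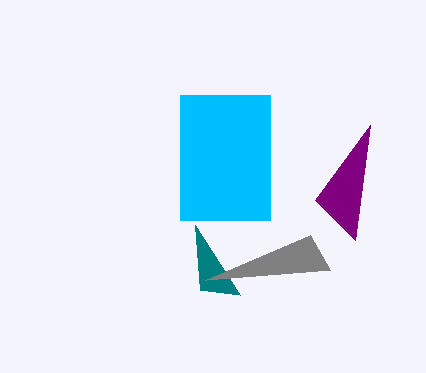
x0_1 = 240
y0_1 = 295
x1_2 = 370
y1_2 = 125
x1_3 = 310
y1_3 = 235
x0_4 = 180
y0_4 = 95
x1_4 = 270
y1_4 = 220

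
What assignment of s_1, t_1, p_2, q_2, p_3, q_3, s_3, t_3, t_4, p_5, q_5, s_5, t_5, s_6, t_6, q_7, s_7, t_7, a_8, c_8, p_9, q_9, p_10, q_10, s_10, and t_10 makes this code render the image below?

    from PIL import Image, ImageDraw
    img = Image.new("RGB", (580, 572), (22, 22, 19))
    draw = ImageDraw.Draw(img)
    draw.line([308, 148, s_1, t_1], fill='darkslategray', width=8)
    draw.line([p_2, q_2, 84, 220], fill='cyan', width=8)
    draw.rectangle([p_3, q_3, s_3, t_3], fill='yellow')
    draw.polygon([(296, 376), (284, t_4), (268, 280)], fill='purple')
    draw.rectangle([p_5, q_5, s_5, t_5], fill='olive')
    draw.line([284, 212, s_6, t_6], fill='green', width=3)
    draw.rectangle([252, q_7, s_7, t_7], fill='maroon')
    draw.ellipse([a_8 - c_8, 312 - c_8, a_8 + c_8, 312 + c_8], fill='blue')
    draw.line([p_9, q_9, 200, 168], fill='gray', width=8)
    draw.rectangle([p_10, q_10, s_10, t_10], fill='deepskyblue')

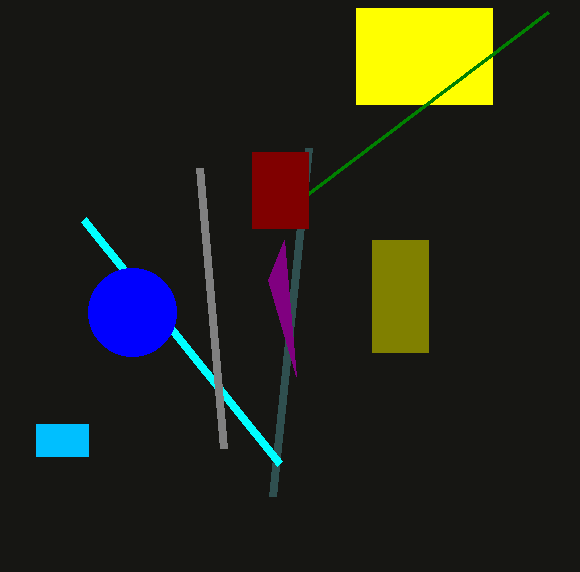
s_1 = 272
t_1 = 496
p_2 = 280
q_2 = 464
p_3 = 356
q_3 = 8
s_3 = 492
t_3 = 104
t_4 = 240
p_5 = 372
q_5 = 240
s_5 = 428
t_5 = 352
s_6 = 548
t_6 = 12
q_7 = 152
s_7 = 308
t_7 = 228
a_8 = 132
c_8 = 44
p_9 = 224
q_9 = 448
p_10 = 36
q_10 = 424
s_10 = 88
t_10 = 456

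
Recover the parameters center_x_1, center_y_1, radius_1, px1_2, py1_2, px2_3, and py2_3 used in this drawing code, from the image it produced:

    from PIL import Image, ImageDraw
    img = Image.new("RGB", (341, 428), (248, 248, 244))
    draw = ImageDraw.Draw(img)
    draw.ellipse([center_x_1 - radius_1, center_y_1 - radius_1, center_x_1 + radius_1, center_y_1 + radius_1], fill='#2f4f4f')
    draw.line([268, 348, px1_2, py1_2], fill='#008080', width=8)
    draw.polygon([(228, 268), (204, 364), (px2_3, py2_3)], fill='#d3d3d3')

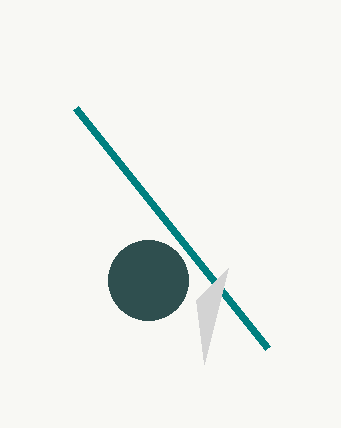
center_x_1 = 148, center_y_1 = 280, radius_1 = 40, px1_2 = 76, py1_2 = 108, px2_3 = 196, py2_3 = 300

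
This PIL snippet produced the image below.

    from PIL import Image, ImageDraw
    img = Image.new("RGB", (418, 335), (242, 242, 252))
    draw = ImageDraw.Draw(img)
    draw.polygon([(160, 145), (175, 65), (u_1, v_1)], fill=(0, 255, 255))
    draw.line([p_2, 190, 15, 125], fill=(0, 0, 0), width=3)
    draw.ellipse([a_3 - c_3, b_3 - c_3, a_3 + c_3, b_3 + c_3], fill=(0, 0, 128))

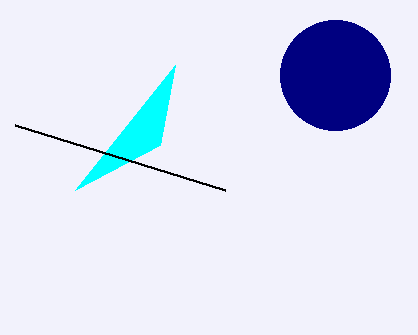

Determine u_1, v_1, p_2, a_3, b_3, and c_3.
u_1 = 75, v_1 = 190, p_2 = 225, a_3 = 335, b_3 = 75, c_3 = 55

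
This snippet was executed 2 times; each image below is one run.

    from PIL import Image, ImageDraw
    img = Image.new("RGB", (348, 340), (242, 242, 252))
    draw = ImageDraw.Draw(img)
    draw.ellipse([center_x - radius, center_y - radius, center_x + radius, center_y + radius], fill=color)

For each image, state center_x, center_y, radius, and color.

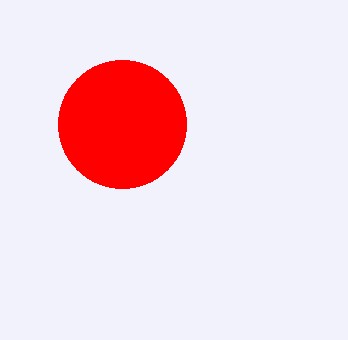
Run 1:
center_x = 122
center_y = 124
radius = 64
color = 'red'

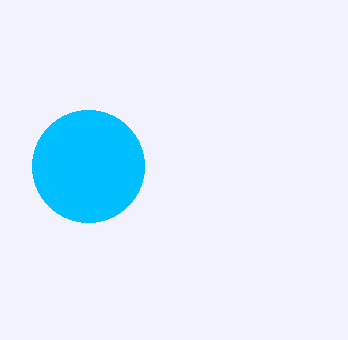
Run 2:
center_x = 88; center_y = 166; radius = 56; color = 'deepskyblue'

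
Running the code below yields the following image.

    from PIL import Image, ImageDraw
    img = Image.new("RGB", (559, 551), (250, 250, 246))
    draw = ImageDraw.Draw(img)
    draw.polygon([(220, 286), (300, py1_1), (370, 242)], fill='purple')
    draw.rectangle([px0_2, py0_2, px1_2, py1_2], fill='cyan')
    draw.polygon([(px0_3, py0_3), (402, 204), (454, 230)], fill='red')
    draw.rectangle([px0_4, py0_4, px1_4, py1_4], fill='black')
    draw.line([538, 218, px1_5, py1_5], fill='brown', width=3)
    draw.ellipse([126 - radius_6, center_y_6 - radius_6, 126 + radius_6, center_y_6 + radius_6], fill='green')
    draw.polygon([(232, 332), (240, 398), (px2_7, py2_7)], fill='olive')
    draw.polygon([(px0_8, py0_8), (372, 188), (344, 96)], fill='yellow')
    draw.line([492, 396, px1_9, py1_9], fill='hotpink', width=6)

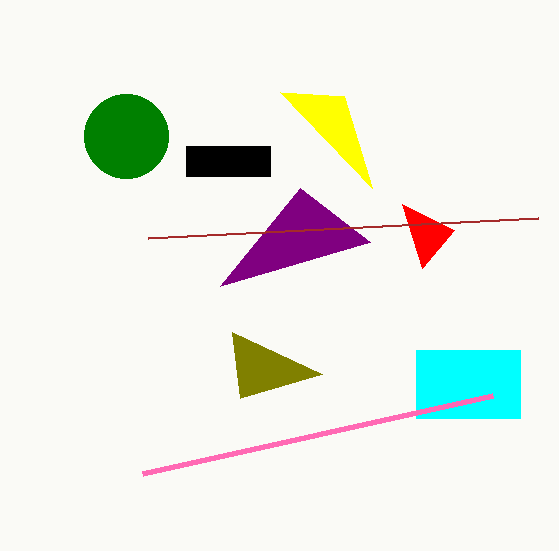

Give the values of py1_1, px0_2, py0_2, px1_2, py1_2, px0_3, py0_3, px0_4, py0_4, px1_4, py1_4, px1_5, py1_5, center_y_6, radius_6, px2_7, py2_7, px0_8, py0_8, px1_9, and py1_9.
py1_1 = 188; px0_2 = 416; py0_2 = 350; px1_2 = 520; py1_2 = 418; px0_3 = 422; py0_3 = 268; px0_4 = 186; py0_4 = 146; px1_4 = 270; py1_4 = 176; px1_5 = 148; py1_5 = 238; center_y_6 = 136; radius_6 = 42; px2_7 = 322; py2_7 = 374; px0_8 = 280; py0_8 = 92; px1_9 = 142; py1_9 = 474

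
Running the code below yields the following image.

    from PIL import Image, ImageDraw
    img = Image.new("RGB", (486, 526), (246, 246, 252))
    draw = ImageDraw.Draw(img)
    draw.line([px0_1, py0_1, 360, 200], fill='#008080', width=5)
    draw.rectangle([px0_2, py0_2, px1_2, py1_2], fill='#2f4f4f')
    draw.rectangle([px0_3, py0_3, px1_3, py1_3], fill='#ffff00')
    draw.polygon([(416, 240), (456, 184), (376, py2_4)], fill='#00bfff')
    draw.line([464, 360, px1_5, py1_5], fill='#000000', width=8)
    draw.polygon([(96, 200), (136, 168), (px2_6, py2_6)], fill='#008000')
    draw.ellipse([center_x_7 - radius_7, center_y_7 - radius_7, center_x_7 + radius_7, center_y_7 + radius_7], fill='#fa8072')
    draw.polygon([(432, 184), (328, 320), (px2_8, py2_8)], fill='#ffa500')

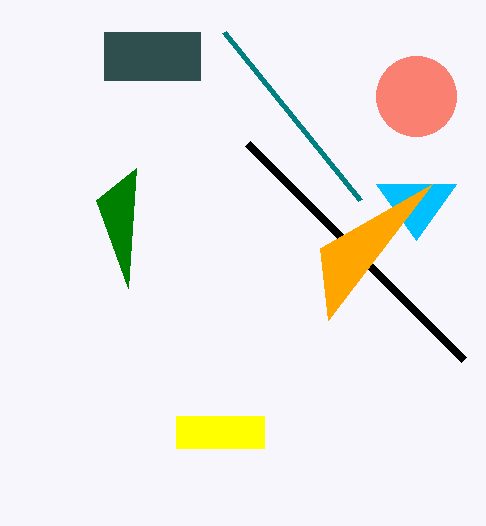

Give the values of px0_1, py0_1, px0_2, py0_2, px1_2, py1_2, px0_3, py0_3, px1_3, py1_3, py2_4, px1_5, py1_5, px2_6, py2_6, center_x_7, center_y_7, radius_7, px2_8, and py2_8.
px0_1 = 224, py0_1 = 32, px0_2 = 104, py0_2 = 32, px1_2 = 200, py1_2 = 80, px0_3 = 176, py0_3 = 416, px1_3 = 264, py1_3 = 448, py2_4 = 184, px1_5 = 248, py1_5 = 144, px2_6 = 128, py2_6 = 288, center_x_7 = 416, center_y_7 = 96, radius_7 = 40, px2_8 = 320, py2_8 = 248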